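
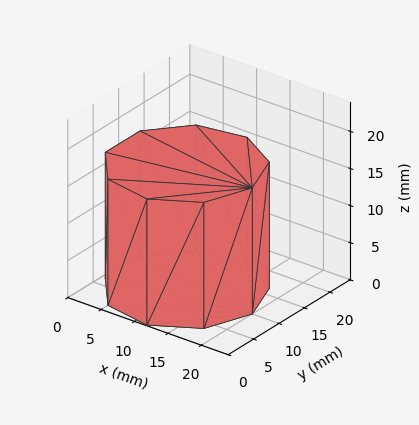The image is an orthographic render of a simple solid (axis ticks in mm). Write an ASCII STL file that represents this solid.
Reading the render: the shape is a regular 9-sided prism (a cylinder approximated with 9 flat sides), circumscribed radius ≈ 10 mm, height ≈ 17 mm (dimensions read to the nearest mm from the axis ticks). For the STL, each face is triangulated and given an outward normal.

solid part
  facet normal 0.0000 0.0000 -1.0000
    outer loop
      vertex 11.736 19.848 0.000
      vertex 17.660 16.428 0.000
      vertex 20.000 10.000 0.000
    endloop
  endfacet
  facet normal 0.0000 0.0000 -1.0000
    outer loop
      vertex 5.000 18.660 0.000
      vertex 11.736 19.848 0.000
      vertex 20.000 10.000 0.000
    endloop
  endfacet
  facet normal 0.0000 0.0000 -1.0000
    outer loop
      vertex 0.603 13.420 0.000
      vertex 5.000 18.660 0.000
      vertex 20.000 10.000 0.000
    endloop
  endfacet
  facet normal 0.0000 0.0000 -1.0000
    outer loop
      vertex 0.603 6.580 0.000
      vertex 0.603 13.420 0.000
      vertex 20.000 10.000 0.000
    endloop
  endfacet
  facet normal 0.0000 0.0000 -1.0000
    outer loop
      vertex 5.000 1.340 0.000
      vertex 0.603 6.580 0.000
      vertex 20.000 10.000 0.000
    endloop
  endfacet
  facet normal 0.0000 0.0000 -1.0000
    outer loop
      vertex 11.736 0.152 0.000
      vertex 5.000 1.340 0.000
      vertex 20.000 10.000 0.000
    endloop
  endfacet
  facet normal 0.0000 0.0000 -1.0000
    outer loop
      vertex 17.660 3.572 0.000
      vertex 11.736 0.152 0.000
      vertex 20.000 10.000 0.000
    endloop
  endfacet
  facet normal 0.0000 0.0000 1.0000
    outer loop
      vertex 20.000 10.000 17.000
      vertex 17.660 16.428 17.000
      vertex 11.736 19.848 17.000
    endloop
  endfacet
  facet normal 0.0000 0.0000 1.0000
    outer loop
      vertex 20.000 10.000 17.000
      vertex 11.736 19.848 17.000
      vertex 5.000 18.660 17.000
    endloop
  endfacet
  facet normal 0.0000 0.0000 1.0000
    outer loop
      vertex 20.000 10.000 17.000
      vertex 5.000 18.660 17.000
      vertex 0.603 13.420 17.000
    endloop
  endfacet
  facet normal 0.0000 0.0000 1.0000
    outer loop
      vertex 20.000 10.000 17.000
      vertex 0.603 13.420 17.000
      vertex 0.603 6.580 17.000
    endloop
  endfacet
  facet normal 0.0000 0.0000 1.0000
    outer loop
      vertex 20.000 10.000 17.000
      vertex 0.603 6.580 17.000
      vertex 5.000 1.340 17.000
    endloop
  endfacet
  facet normal 0.0000 0.0000 1.0000
    outer loop
      vertex 20.000 10.000 17.000
      vertex 5.000 1.340 17.000
      vertex 11.736 0.152 17.000
    endloop
  endfacet
  facet normal 0.0000 0.0000 1.0000
    outer loop
      vertex 20.000 10.000 17.000
      vertex 11.736 0.152 17.000
      vertex 17.660 3.572 17.000
    endloop
  endfacet
  facet normal 0.9397 0.3421 0.0000
    outer loop
      vertex 20.000 10.000 0.000
      vertex 17.660 16.428 0.000
      vertex 17.660 16.428 17.000
    endloop
  endfacet
  facet normal 0.9397 0.3421 0.0000
    outer loop
      vertex 20.000 10.000 0.000
      vertex 17.660 16.428 17.000
      vertex 20.000 10.000 17.000
    endloop
  endfacet
  facet normal 0.5000 0.8660 0.0000
    outer loop
      vertex 17.660 16.428 0.000
      vertex 11.736 19.848 0.000
      vertex 11.736 19.848 17.000
    endloop
  endfacet
  facet normal 0.5000 0.8660 0.0000
    outer loop
      vertex 17.660 16.428 0.000
      vertex 11.736 19.848 17.000
      vertex 17.660 16.428 17.000
    endloop
  endfacet
  facet normal -0.1737 0.9848 0.0000
    outer loop
      vertex 11.736 19.848 0.000
      vertex 5.000 18.660 0.000
      vertex 5.000 18.660 17.000
    endloop
  endfacet
  facet normal -0.1737 0.9848 0.0000
    outer loop
      vertex 11.736 19.848 0.000
      vertex 5.000 18.660 17.000
      vertex 11.736 19.848 17.000
    endloop
  endfacet
  facet normal -0.7660 0.6428 0.0000
    outer loop
      vertex 5.000 18.660 0.000
      vertex 0.603 13.420 0.000
      vertex 0.603 13.420 17.000
    endloop
  endfacet
  facet normal -0.7660 0.6428 0.0000
    outer loop
      vertex 5.000 18.660 0.000
      vertex 0.603 13.420 17.000
      vertex 5.000 18.660 17.000
    endloop
  endfacet
  facet normal -1.0000 0.0000 0.0000
    outer loop
      vertex 0.603 13.420 0.000
      vertex 0.603 6.580 0.000
      vertex 0.603 6.580 17.000
    endloop
  endfacet
  facet normal -1.0000 0.0000 0.0000
    outer loop
      vertex 0.603 13.420 0.000
      vertex 0.603 6.580 17.000
      vertex 0.603 13.420 17.000
    endloop
  endfacet
  facet normal -0.7660 -0.6428 0.0000
    outer loop
      vertex 0.603 6.580 0.000
      vertex 5.000 1.340 0.000
      vertex 5.000 1.340 17.000
    endloop
  endfacet
  facet normal -0.7660 -0.6428 0.0000
    outer loop
      vertex 0.603 6.580 0.000
      vertex 5.000 1.340 17.000
      vertex 0.603 6.580 17.000
    endloop
  endfacet
  facet normal -0.1737 -0.9848 0.0000
    outer loop
      vertex 5.000 1.340 0.000
      vertex 11.736 0.152 0.000
      vertex 11.736 0.152 17.000
    endloop
  endfacet
  facet normal -0.1737 -0.9848 0.0000
    outer loop
      vertex 5.000 1.340 0.000
      vertex 11.736 0.152 17.000
      vertex 5.000 1.340 17.000
    endloop
  endfacet
  facet normal 0.5000 -0.8660 0.0000
    outer loop
      vertex 11.736 0.152 0.000
      vertex 17.660 3.572 0.000
      vertex 17.660 3.572 17.000
    endloop
  endfacet
  facet normal 0.5000 -0.8660 0.0000
    outer loop
      vertex 11.736 0.152 0.000
      vertex 17.660 3.572 17.000
      vertex 11.736 0.152 17.000
    endloop
  endfacet
  facet normal 0.9397 -0.3421 0.0000
    outer loop
      vertex 17.660 3.572 0.000
      vertex 20.000 10.000 0.000
      vertex 20.000 10.000 17.000
    endloop
  endfacet
  facet normal 0.9397 -0.3421 0.0000
    outer loop
      vertex 17.660 3.572 0.000
      vertex 20.000 10.000 17.000
      vertex 17.660 3.572 17.000
    endloop
  endfacet
endsolid part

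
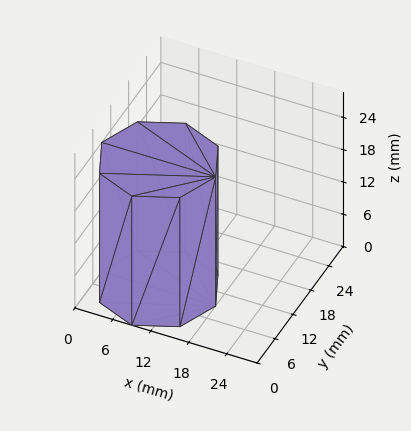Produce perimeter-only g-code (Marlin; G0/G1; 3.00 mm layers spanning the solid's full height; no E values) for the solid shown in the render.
Reading the render: the shape is a regular 8-sided prism (a cylinder approximated with 8 flat sides), circumscribed radius ≈ 9 mm, height ≈ 24 mm (dimensions read to the nearest mm from the axis ticks). For the g-code, the solid's height is divided into equal slices at the stated Δz and each level perimeter traced with G1 moves after a G0 lift.

; perimeter-only toolpath
G21 ; units = mm
G90 ; absolute positioning
G28 ; home
; layer 1
G0 Z3.00
G0 X18.00 Y9.00
G1 X15.36 Y15.36
G1 X9.00 Y18.00
G1 X2.64 Y15.36
G1 X0.00 Y9.00
G1 X2.64 Y2.64
G1 X9.00 Y0.00
G1 X15.36 Y2.64
G1 X18.00 Y9.00
; layer 2
G0 Z6.00
G0 X18.00 Y9.00
G1 X15.36 Y15.36
G1 X9.00 Y18.00
G1 X2.64 Y15.36
G1 X0.00 Y9.00
G1 X2.64 Y2.64
G1 X9.00 Y0.00
G1 X15.36 Y2.64
G1 X18.00 Y9.00
; layer 3
G0 Z9.00
G0 X18.00 Y9.00
G1 X15.36 Y15.36
G1 X9.00 Y18.00
G1 X2.64 Y15.36
G1 X0.00 Y9.00
G1 X2.64 Y2.64
G1 X9.00 Y0.00
G1 X15.36 Y2.64
G1 X18.00 Y9.00
; layer 4
G0 Z12.00
G0 X18.00 Y9.00
G1 X15.36 Y15.36
G1 X9.00 Y18.00
G1 X2.64 Y15.36
G1 X0.00 Y9.00
G1 X2.64 Y2.64
G1 X9.00 Y0.00
G1 X15.36 Y2.64
G1 X18.00 Y9.00
; layer 5
G0 Z15.00
G0 X18.00 Y9.00
G1 X15.36 Y15.36
G1 X9.00 Y18.00
G1 X2.64 Y15.36
G1 X0.00 Y9.00
G1 X2.64 Y2.64
G1 X9.00 Y0.00
G1 X15.36 Y2.64
G1 X18.00 Y9.00
; layer 6
G0 Z18.00
G0 X18.00 Y9.00
G1 X15.36 Y15.36
G1 X9.00 Y18.00
G1 X2.64 Y15.36
G1 X0.00 Y9.00
G1 X2.64 Y2.64
G1 X9.00 Y0.00
G1 X15.36 Y2.64
G1 X18.00 Y9.00
; layer 7
G0 Z21.00
G0 X18.00 Y9.00
G1 X15.36 Y15.36
G1 X9.00 Y18.00
G1 X2.64 Y15.36
G1 X0.00 Y9.00
G1 X2.64 Y2.64
G1 X9.00 Y0.00
G1 X15.36 Y2.64
G1 X18.00 Y9.00
; layer 8
G0 Z24.00
G0 X18.00 Y9.00
G1 X15.36 Y15.36
G1 X9.00 Y18.00
G1 X2.64 Y15.36
G1 X0.00 Y9.00
G1 X2.64 Y2.64
G1 X9.00 Y0.00
G1 X15.36 Y2.64
G1 X18.00 Y9.00
M2 ; end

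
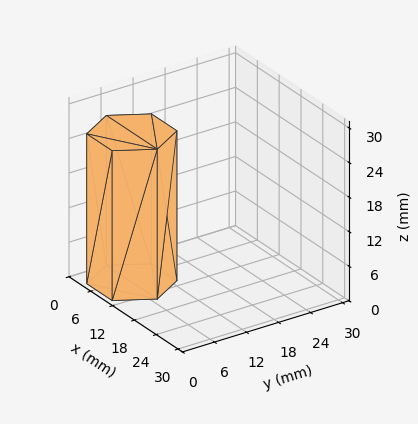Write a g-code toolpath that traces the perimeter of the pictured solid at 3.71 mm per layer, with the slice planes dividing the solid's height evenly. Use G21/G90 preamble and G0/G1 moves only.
Reading the render: the shape is a regular 6-sided prism (a cylinder approximated with 6 flat sides), circumscribed radius ≈ 7 mm, height ≈ 26 mm (dimensions read to the nearest mm from the axis ticks). For the g-code, the solid's height is divided into equal slices at the stated Δz and each level perimeter traced with G1 moves after a G0 lift.

; perimeter-only toolpath
G21 ; units = mm
G90 ; absolute positioning
G28 ; home
; layer 1
G0 Z3.71
G0 X14.00 Y7.00
G1 X10.50 Y13.06
G1 X3.50 Y13.06
G1 X0.00 Y7.00
G1 X3.50 Y0.94
G1 X10.50 Y0.94
G1 X14.00 Y7.00
; layer 2
G0 Z7.43
G0 X14.00 Y7.00
G1 X10.50 Y13.06
G1 X3.50 Y13.06
G1 X0.00 Y7.00
G1 X3.50 Y0.94
G1 X10.50 Y0.94
G1 X14.00 Y7.00
; layer 3
G0 Z11.14
G0 X14.00 Y7.00
G1 X10.50 Y13.06
G1 X3.50 Y13.06
G1 X0.00 Y7.00
G1 X3.50 Y0.94
G1 X10.50 Y0.94
G1 X14.00 Y7.00
; layer 4
G0 Z14.86
G0 X14.00 Y7.00
G1 X10.50 Y13.06
G1 X3.50 Y13.06
G1 X0.00 Y7.00
G1 X3.50 Y0.94
G1 X10.50 Y0.94
G1 X14.00 Y7.00
; layer 5
G0 Z18.57
G0 X14.00 Y7.00
G1 X10.50 Y13.06
G1 X3.50 Y13.06
G1 X0.00 Y7.00
G1 X3.50 Y0.94
G1 X10.50 Y0.94
G1 X14.00 Y7.00
; layer 6
G0 Z22.29
G0 X14.00 Y7.00
G1 X10.50 Y13.06
G1 X3.50 Y13.06
G1 X0.00 Y7.00
G1 X3.50 Y0.94
G1 X10.50 Y0.94
G1 X14.00 Y7.00
; layer 7
G0 Z26.00
G0 X14.00 Y7.00
G1 X10.50 Y13.06
G1 X3.50 Y13.06
G1 X0.00 Y7.00
G1 X3.50 Y0.94
G1 X10.50 Y0.94
G1 X14.00 Y7.00
M2 ; end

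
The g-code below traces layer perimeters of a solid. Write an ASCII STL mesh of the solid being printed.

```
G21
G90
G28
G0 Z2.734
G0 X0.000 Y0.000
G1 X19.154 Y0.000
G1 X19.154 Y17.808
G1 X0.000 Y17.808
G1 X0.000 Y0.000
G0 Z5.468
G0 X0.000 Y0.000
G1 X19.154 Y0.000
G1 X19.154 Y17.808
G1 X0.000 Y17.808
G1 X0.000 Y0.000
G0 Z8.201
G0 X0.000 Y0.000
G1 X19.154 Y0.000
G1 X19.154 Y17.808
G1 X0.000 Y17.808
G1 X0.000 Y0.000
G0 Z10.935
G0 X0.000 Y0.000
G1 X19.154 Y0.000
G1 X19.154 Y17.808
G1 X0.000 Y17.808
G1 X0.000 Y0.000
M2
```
solid part
  facet normal 0.0000 0.0000 -1.0000
    outer loop
      vertex 19.154 17.808 0.000
      vertex 19.154 0.000 0.000
      vertex 0.000 0.000 0.000
    endloop
  endfacet
  facet normal 0.0000 0.0000 -1.0000
    outer loop
      vertex 0.000 17.808 0.000
      vertex 19.154 17.808 0.000
      vertex 0.000 0.000 0.000
    endloop
  endfacet
  facet normal 0.0000 0.0000 1.0000
    outer loop
      vertex 0.000 0.000 10.935
      vertex 19.154 0.000 10.935
      vertex 19.154 17.808 10.935
    endloop
  endfacet
  facet normal 0.0000 0.0000 1.0000
    outer loop
      vertex 0.000 0.000 10.935
      vertex 19.154 17.808 10.935
      vertex 0.000 17.808 10.935
    endloop
  endfacet
  facet normal 0.0000 -1.0000 0.0000
    outer loop
      vertex 0.000 0.000 0.000
      vertex 19.154 0.000 0.000
      vertex 19.154 0.000 10.935
    endloop
  endfacet
  facet normal 0.0000 -1.0000 0.0000
    outer loop
      vertex 0.000 0.000 0.000
      vertex 19.154 0.000 10.935
      vertex 0.000 0.000 10.935
    endloop
  endfacet
  facet normal 0.0000 1.0000 0.0000
    outer loop
      vertex 19.154 17.808 10.935
      vertex 19.154 17.808 0.000
      vertex 0.000 17.808 0.000
    endloop
  endfacet
  facet normal 0.0000 1.0000 0.0000
    outer loop
      vertex 0.000 17.808 10.935
      vertex 19.154 17.808 10.935
      vertex 0.000 17.808 0.000
    endloop
  endfacet
  facet normal -1.0000 0.0000 0.0000
    outer loop
      vertex 0.000 17.808 10.935
      vertex 0.000 17.808 0.000
      vertex 0.000 0.000 0.000
    endloop
  endfacet
  facet normal -1.0000 0.0000 0.0000
    outer loop
      vertex 0.000 0.000 10.935
      vertex 0.000 17.808 10.935
      vertex 0.000 0.000 0.000
    endloop
  endfacet
  facet normal 1.0000 0.0000 0.0000
    outer loop
      vertex 19.154 0.000 0.000
      vertex 19.154 17.808 0.000
      vertex 19.154 17.808 10.935
    endloop
  endfacet
  facet normal 1.0000 0.0000 0.0000
    outer loop
      vertex 19.154 0.000 0.000
      vertex 19.154 17.808 10.935
      vertex 19.154 0.000 10.935
    endloop
  endfacet
endsolid part

The G0 Z moves step by Δz≈2.734 mm. Every layer's G1 loop is the same polygon, so the solid is a straight extrusion of it from z=0 to z≈10.9. Closing with flat bottom and top caps and triangulating gives 12 facets — a rectangular box, roughly 19.2 × 17.8 mm footprint and 10.9 mm tall.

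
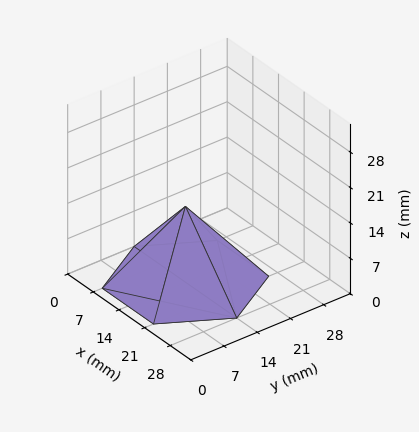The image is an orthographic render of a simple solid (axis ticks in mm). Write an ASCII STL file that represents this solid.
Reading the render: the shape is a regular 6-sided pyramid, base circumscribed radius ≈ 14 mm, apex at z ≈ 15 mm (dimensions read to the nearest mm from the axis ticks). For the STL, each face is triangulated and given an outward normal.

solid part
  facet normal 0.0000 0.0000 -1.0000
    outer loop
      vertex 7.00 26.12 0.00
      vertex 21.00 26.12 0.00
      vertex 28.00 14.00 0.00
    endloop
  endfacet
  facet normal 0.0000 0.0000 -1.0000
    outer loop
      vertex 0.00 14.00 0.00
      vertex 7.00 26.12 0.00
      vertex 28.00 14.00 0.00
    endloop
  endfacet
  facet normal 0.0000 0.0000 -1.0000
    outer loop
      vertex 7.00 1.88 0.00
      vertex 0.00 14.00 0.00
      vertex 28.00 14.00 0.00
    endloop
  endfacet
  facet normal 0.0000 0.0000 -1.0000
    outer loop
      vertex 21.00 1.88 0.00
      vertex 7.00 1.88 0.00
      vertex 28.00 14.00 0.00
    endloop
  endfacet
  facet normal 0.6735 0.3890 0.6286
    outer loop
      vertex 28.00 14.00 0.00
      vertex 21.00 26.12 0.00
      vertex 14.00 14.00 15.00
    endloop
  endfacet
  facet normal 0.0000 0.7778 0.6285
    outer loop
      vertex 21.00 26.12 0.00
      vertex 7.00 26.12 0.00
      vertex 14.00 14.00 15.00
    endloop
  endfacet
  facet normal -0.6735 0.3890 0.6286
    outer loop
      vertex 7.00 26.12 0.00
      vertex 0.00 14.00 0.00
      vertex 14.00 14.00 15.00
    endloop
  endfacet
  facet normal -0.6735 -0.3890 0.6286
    outer loop
      vertex 0.00 14.00 0.00
      vertex 7.00 1.88 0.00
      vertex 14.00 14.00 15.00
    endloop
  endfacet
  facet normal 0.0000 -0.7778 0.6285
    outer loop
      vertex 7.00 1.88 0.00
      vertex 21.00 1.88 0.00
      vertex 14.00 14.00 15.00
    endloop
  endfacet
  facet normal 0.6735 -0.3890 0.6286
    outer loop
      vertex 21.00 1.88 0.00
      vertex 28.00 14.00 0.00
      vertex 14.00 14.00 15.00
    endloop
  endfacet
endsolid part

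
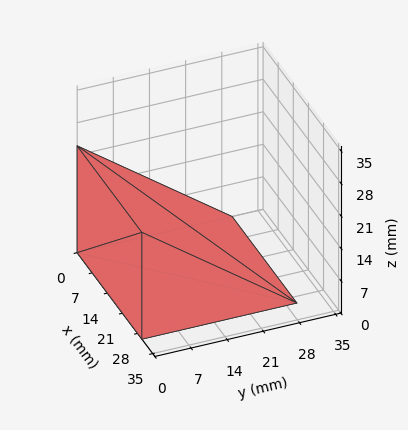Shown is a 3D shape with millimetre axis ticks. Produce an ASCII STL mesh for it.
Reading the render: the shape is a wedge (ramp): 30 × 30 mm base, rising to 23 mm along the y=0 edge and sloping linearly to z=0 at y=30 (dimensions read to the nearest mm from the axis ticks). For the STL, each face is triangulated and given an outward normal.

solid part
  facet normal 0.0000 0.0000 -1.0000
    outer loop
      vertex 30.000 30.000 0.000
      vertex 30.000 0.000 0.000
      vertex 0.000 0.000 0.000
    endloop
  endfacet
  facet normal 0.0000 0.0000 -1.0000
    outer loop
      vertex 0.000 30.000 0.000
      vertex 30.000 30.000 0.000
      vertex 0.000 0.000 0.000
    endloop
  endfacet
  facet normal 0.0000 -1.0000 0.0000
    outer loop
      vertex 0.000 0.000 0.000
      vertex 30.000 0.000 0.000
      vertex 30.000 0.000 23.000
    endloop
  endfacet
  facet normal 0.0000 -1.0000 0.0000
    outer loop
      vertex 0.000 0.000 0.000
      vertex 30.000 0.000 23.000
      vertex 0.000 0.000 23.000
    endloop
  endfacet
  facet normal 0.0000 0.6084 0.7936
    outer loop
      vertex 0.000 0.000 23.000
      vertex 30.000 0.000 23.000
      vertex 30.000 30.000 0.000
    endloop
  endfacet
  facet normal 0.0000 0.6084 0.7936
    outer loop
      vertex 0.000 0.000 23.000
      vertex 30.000 30.000 0.000
      vertex 0.000 30.000 0.000
    endloop
  endfacet
  facet normal -1.0000 0.0000 0.0000
    outer loop
      vertex 0.000 0.000 23.000
      vertex 0.000 30.000 0.000
      vertex 0.000 0.000 0.000
    endloop
  endfacet
  facet normal 1.0000 0.0000 0.0000
    outer loop
      vertex 30.000 0.000 0.000
      vertex 30.000 30.000 0.000
      vertex 30.000 0.000 23.000
    endloop
  endfacet
endsolid part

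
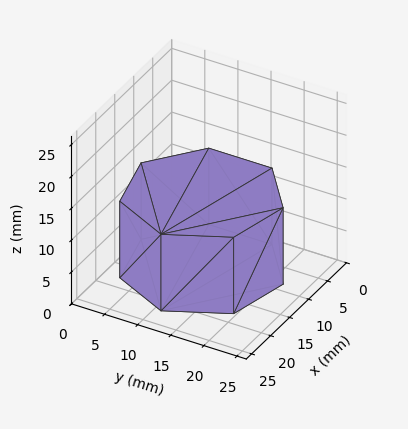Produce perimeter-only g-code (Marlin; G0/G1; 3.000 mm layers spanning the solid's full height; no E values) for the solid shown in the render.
Reading the render: the shape is a regular 7-sided prism (a cylinder approximated with 7 flat sides), circumscribed radius ≈ 11 mm, height ≈ 12 mm (dimensions read to the nearest mm from the axis ticks). For the g-code, the solid's height is divided into equal slices at the stated Δz and each level perimeter traced with G1 moves after a G0 lift.

; perimeter-only toolpath
G21 ; units = mm
G90 ; absolute positioning
G28 ; home
; layer 1
G0 Z3.000
G0 X22.000 Y11.000
G1 X17.858 Y19.600
G1 X8.552 Y21.724
G1 X1.089 Y15.773
G1 X1.089 Y6.227
G1 X8.552 Y0.276
G1 X17.858 Y2.400
G1 X22.000 Y11.000
; layer 2
G0 Z6.000
G0 X22.000 Y11.000
G1 X17.858 Y19.600
G1 X8.552 Y21.724
G1 X1.089 Y15.773
G1 X1.089 Y6.227
G1 X8.552 Y0.276
G1 X17.858 Y2.400
G1 X22.000 Y11.000
; layer 3
G0 Z9.000
G0 X22.000 Y11.000
G1 X17.858 Y19.600
G1 X8.552 Y21.724
G1 X1.089 Y15.773
G1 X1.089 Y6.227
G1 X8.552 Y0.276
G1 X17.858 Y2.400
G1 X22.000 Y11.000
; layer 4
G0 Z12.000
G0 X22.000 Y11.000
G1 X17.858 Y19.600
G1 X8.552 Y21.724
G1 X1.089 Y15.773
G1 X1.089 Y6.227
G1 X8.552 Y0.276
G1 X17.858 Y2.400
G1 X22.000 Y11.000
M2 ; end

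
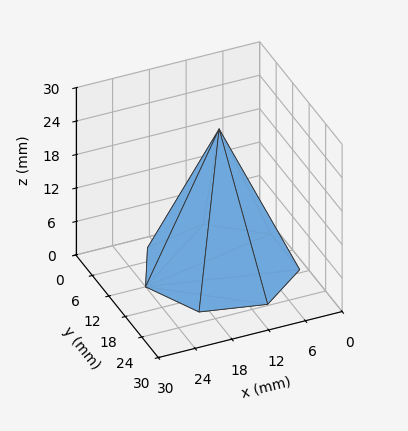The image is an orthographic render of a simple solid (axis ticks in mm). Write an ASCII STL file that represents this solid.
Reading the render: the shape is a regular 7-sided pyramid, base circumscribed radius ≈ 12 mm, apex at z ≈ 25 mm (dimensions read to the nearest mm from the axis ticks). For the STL, each face is triangulated and given an outward normal.

solid part
  facet normal 0.0000 0.0000 -1.0000
    outer loop
      vertex 9.33 23.70 0.00
      vertex 19.48 21.38 0.00
      vertex 24.00 12.00 0.00
    endloop
  endfacet
  facet normal 0.0000 0.0000 -1.0000
    outer loop
      vertex 1.19 17.21 0.00
      vertex 9.33 23.70 0.00
      vertex 24.00 12.00 0.00
    endloop
  endfacet
  facet normal 0.0000 0.0000 -1.0000
    outer loop
      vertex 1.19 6.79 0.00
      vertex 1.19 17.21 0.00
      vertex 24.00 12.00 0.00
    endloop
  endfacet
  facet normal 0.0000 0.0000 -1.0000
    outer loop
      vertex 9.33 0.30 0.00
      vertex 1.19 6.79 0.00
      vertex 24.00 12.00 0.00
    endloop
  endfacet
  facet normal 0.0000 0.0000 -1.0000
    outer loop
      vertex 19.48 2.62 0.00
      vertex 9.33 0.30 0.00
      vertex 24.00 12.00 0.00
    endloop
  endfacet
  facet normal 0.8269 0.3984 0.3969
    outer loop
      vertex 24.00 12.00 0.00
      vertex 19.48 21.38 0.00
      vertex 12.00 12.00 25.00
    endloop
  endfacet
  facet normal 0.2045 0.8948 0.3969
    outer loop
      vertex 19.48 21.38 0.00
      vertex 9.33 23.70 0.00
      vertex 12.00 12.00 25.00
    endloop
  endfacet
  facet normal -0.5722 0.7177 0.3970
    outer loop
      vertex 9.33 23.70 0.00
      vertex 1.19 17.21 0.00
      vertex 12.00 12.00 25.00
    endloop
  endfacet
  facet normal -0.9179 0.0000 0.3969
    outer loop
      vertex 1.19 17.21 0.00
      vertex 1.19 6.79 0.00
      vertex 12.00 12.00 25.00
    endloop
  endfacet
  facet normal -0.5722 -0.7177 0.3970
    outer loop
      vertex 1.19 6.79 0.00
      vertex 9.33 0.30 0.00
      vertex 12.00 12.00 25.00
    endloop
  endfacet
  facet normal 0.2045 -0.8948 0.3969
    outer loop
      vertex 9.33 0.30 0.00
      vertex 19.48 2.62 0.00
      vertex 12.00 12.00 25.00
    endloop
  endfacet
  facet normal 0.8269 -0.3984 0.3969
    outer loop
      vertex 19.48 2.62 0.00
      vertex 24.00 12.00 0.00
      vertex 12.00 12.00 25.00
    endloop
  endfacet
endsolid part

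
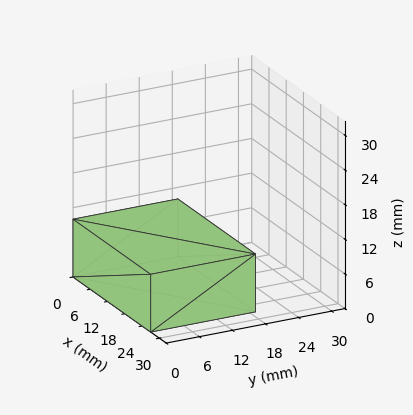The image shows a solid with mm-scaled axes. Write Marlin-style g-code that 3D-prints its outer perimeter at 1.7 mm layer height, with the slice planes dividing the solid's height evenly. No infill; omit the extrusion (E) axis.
Reading the render: the shape is a rectangular box, roughly 27 × 19 mm footprint and 10 mm tall (dimensions read to the nearest mm from the axis ticks). For the g-code, the solid's height is divided into equal slices at the stated Δz and each level perimeter traced with G1 moves after a G0 lift.

; perimeter-only toolpath
G21 ; units = mm
G90 ; absolute positioning
G28 ; home
; layer 1
G0 Z1.7
G0 X0.0 Y0.0
G1 X27.0 Y0.0
G1 X27.0 Y19.0
G1 X0.0 Y19.0
G1 X0.0 Y0.0
; layer 2
G0 Z3.3
G0 X0.0 Y0.0
G1 X27.0 Y0.0
G1 X27.0 Y19.0
G1 X0.0 Y19.0
G1 X0.0 Y0.0
; layer 3
G0 Z5.0
G0 X0.0 Y0.0
G1 X27.0 Y0.0
G1 X27.0 Y19.0
G1 X0.0 Y19.0
G1 X0.0 Y0.0
; layer 4
G0 Z6.7
G0 X0.0 Y0.0
G1 X27.0 Y0.0
G1 X27.0 Y19.0
G1 X0.0 Y19.0
G1 X0.0 Y0.0
; layer 5
G0 Z8.3
G0 X0.0 Y0.0
G1 X27.0 Y0.0
G1 X27.0 Y19.0
G1 X0.0 Y19.0
G1 X0.0 Y0.0
; layer 6
G0 Z10.0
G0 X0.0 Y0.0
G1 X27.0 Y0.0
G1 X27.0 Y19.0
G1 X0.0 Y19.0
G1 X0.0 Y0.0
M2 ; end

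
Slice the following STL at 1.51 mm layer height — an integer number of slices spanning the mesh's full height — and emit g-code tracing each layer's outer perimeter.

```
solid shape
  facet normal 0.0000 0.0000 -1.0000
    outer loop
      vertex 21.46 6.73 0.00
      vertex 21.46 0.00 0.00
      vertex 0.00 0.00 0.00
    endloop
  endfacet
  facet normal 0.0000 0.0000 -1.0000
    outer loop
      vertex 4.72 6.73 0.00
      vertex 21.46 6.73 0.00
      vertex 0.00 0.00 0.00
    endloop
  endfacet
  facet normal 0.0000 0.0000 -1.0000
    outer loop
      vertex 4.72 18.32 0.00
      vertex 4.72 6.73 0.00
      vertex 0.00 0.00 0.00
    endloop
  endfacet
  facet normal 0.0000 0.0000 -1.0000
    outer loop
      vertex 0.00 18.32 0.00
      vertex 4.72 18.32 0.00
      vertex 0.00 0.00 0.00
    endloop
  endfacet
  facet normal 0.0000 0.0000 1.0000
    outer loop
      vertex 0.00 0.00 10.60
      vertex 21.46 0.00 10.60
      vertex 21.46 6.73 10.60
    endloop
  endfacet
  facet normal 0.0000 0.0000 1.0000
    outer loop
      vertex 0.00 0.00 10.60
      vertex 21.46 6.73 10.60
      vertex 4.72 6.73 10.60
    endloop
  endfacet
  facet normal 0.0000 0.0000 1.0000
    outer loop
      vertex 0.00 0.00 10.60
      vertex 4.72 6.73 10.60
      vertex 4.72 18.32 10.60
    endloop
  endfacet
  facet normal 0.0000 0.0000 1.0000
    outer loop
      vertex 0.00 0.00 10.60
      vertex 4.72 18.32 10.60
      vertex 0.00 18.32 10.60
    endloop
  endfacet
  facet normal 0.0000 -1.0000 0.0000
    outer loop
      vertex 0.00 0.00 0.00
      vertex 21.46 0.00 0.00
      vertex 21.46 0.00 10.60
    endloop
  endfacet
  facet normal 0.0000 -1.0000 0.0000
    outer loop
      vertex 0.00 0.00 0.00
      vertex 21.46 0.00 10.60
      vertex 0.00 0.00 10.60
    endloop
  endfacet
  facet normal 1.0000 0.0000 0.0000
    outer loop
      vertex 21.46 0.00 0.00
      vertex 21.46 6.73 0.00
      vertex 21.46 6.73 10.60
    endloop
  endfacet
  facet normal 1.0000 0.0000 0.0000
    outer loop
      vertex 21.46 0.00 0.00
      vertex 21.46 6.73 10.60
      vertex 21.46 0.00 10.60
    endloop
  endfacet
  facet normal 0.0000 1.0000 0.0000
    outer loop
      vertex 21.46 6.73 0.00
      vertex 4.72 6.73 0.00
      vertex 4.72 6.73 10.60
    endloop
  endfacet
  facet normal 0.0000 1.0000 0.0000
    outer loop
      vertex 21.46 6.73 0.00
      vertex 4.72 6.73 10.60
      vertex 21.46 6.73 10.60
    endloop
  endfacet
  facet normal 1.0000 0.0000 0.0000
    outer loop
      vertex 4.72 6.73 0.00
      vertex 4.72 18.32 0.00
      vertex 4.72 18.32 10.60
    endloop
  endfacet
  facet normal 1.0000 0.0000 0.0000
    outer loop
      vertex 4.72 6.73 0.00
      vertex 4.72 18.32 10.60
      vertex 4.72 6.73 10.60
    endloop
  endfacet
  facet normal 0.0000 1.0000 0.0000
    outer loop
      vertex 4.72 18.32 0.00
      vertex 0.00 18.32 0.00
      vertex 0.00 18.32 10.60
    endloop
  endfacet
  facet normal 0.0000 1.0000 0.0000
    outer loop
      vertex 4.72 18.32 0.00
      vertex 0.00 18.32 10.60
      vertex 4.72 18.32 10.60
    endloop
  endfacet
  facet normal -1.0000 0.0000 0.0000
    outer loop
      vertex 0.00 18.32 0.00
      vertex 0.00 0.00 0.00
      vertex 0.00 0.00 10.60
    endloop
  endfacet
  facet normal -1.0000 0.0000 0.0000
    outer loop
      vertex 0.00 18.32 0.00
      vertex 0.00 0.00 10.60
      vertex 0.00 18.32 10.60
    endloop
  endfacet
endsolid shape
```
; perimeter-only toolpath
G21 ; units = mm
G90 ; absolute positioning
G28 ; home
; layer 1
G0 Z1.51
G0 X0.00 Y0.00
G1 X21.46 Y0.00
G1 X21.46 Y6.73
G1 X4.72 Y6.73
G1 X4.72 Y18.32
G1 X0.00 Y18.32
G1 X0.00 Y0.00
; layer 2
G0 Z3.03
G0 X0.00 Y0.00
G1 X21.46 Y0.00
G1 X21.46 Y6.73
G1 X4.72 Y6.73
G1 X4.72 Y18.32
G1 X0.00 Y18.32
G1 X0.00 Y0.00
; layer 3
G0 Z4.54
G0 X0.00 Y0.00
G1 X21.46 Y0.00
G1 X21.46 Y6.73
G1 X4.72 Y6.73
G1 X4.72 Y18.32
G1 X0.00 Y18.32
G1 X0.00 Y0.00
; layer 4
G0 Z6.06
G0 X0.00 Y0.00
G1 X21.46 Y0.00
G1 X21.46 Y6.73
G1 X4.72 Y6.73
G1 X4.72 Y18.32
G1 X0.00 Y18.32
G1 X0.00 Y0.00
; layer 5
G0 Z7.57
G0 X0.00 Y0.00
G1 X21.46 Y0.00
G1 X21.46 Y6.73
G1 X4.72 Y6.73
G1 X4.72 Y18.32
G1 X0.00 Y18.32
G1 X0.00 Y0.00
; layer 6
G0 Z9.09
G0 X0.00 Y0.00
G1 X21.46 Y0.00
G1 X21.46 Y6.73
G1 X4.72 Y6.73
G1 X4.72 Y18.32
G1 X0.00 Y18.32
G1 X0.00 Y0.00
; layer 7
G0 Z10.60
G0 X0.00 Y0.00
G1 X21.46 Y0.00
G1 X21.46 Y6.73
G1 X4.72 Y6.73
G1 X4.72 Y18.32
G1 X0.00 Y18.32
G1 X0.00 Y0.00
M2 ; end

The solid is an L-shaped prism: outer 21.5 × 18.3 mm, arm thicknesses ≈ 6.73 mm (horizontal) and 4.72 mm (vertical), extruded 10.6 mm in z. Slicing at Δz = 1.51 mm — 7 equal slices spanning the solid's height, so layer i sits at z = i·h/7 — gives 7 non-empty perimeters. Each is a 6-segment closed polygon; G0 lifts to the layer z and rapids to the start vertex, then G1 traces the edges.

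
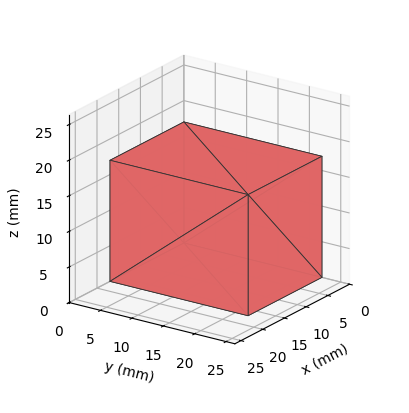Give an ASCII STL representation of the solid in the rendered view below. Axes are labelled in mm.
Reading the render: the shape is a rectangular box, roughly 17 × 22 mm footprint and 17 mm tall (dimensions read to the nearest mm from the axis ticks). For the STL, each face is triangulated and given an outward normal.

solid part
  facet normal 0.0000 0.0000 -1.0000
    outer loop
      vertex 17.0 22.0 0.0
      vertex 17.0 0.0 0.0
      vertex 0.0 0.0 0.0
    endloop
  endfacet
  facet normal 0.0000 0.0000 -1.0000
    outer loop
      vertex 0.0 22.0 0.0
      vertex 17.0 22.0 0.0
      vertex 0.0 0.0 0.0
    endloop
  endfacet
  facet normal 0.0000 0.0000 1.0000
    outer loop
      vertex 0.0 0.0 17.0
      vertex 17.0 0.0 17.0
      vertex 17.0 22.0 17.0
    endloop
  endfacet
  facet normal 0.0000 0.0000 1.0000
    outer loop
      vertex 0.0 0.0 17.0
      vertex 17.0 22.0 17.0
      vertex 0.0 22.0 17.0
    endloop
  endfacet
  facet normal 0.0000 -1.0000 0.0000
    outer loop
      vertex 0.0 0.0 0.0
      vertex 17.0 0.0 0.0
      vertex 17.0 0.0 17.0
    endloop
  endfacet
  facet normal 0.0000 -1.0000 0.0000
    outer loop
      vertex 0.0 0.0 0.0
      vertex 17.0 0.0 17.0
      vertex 0.0 0.0 17.0
    endloop
  endfacet
  facet normal 0.0000 1.0000 0.0000
    outer loop
      vertex 17.0 22.0 17.0
      vertex 17.0 22.0 0.0
      vertex 0.0 22.0 0.0
    endloop
  endfacet
  facet normal 0.0000 1.0000 0.0000
    outer loop
      vertex 0.0 22.0 17.0
      vertex 17.0 22.0 17.0
      vertex 0.0 22.0 0.0
    endloop
  endfacet
  facet normal -1.0000 0.0000 0.0000
    outer loop
      vertex 0.0 22.0 17.0
      vertex 0.0 22.0 0.0
      vertex 0.0 0.0 0.0
    endloop
  endfacet
  facet normal -1.0000 0.0000 0.0000
    outer loop
      vertex 0.0 0.0 17.0
      vertex 0.0 22.0 17.0
      vertex 0.0 0.0 0.0
    endloop
  endfacet
  facet normal 1.0000 0.0000 0.0000
    outer loop
      vertex 17.0 0.0 0.0
      vertex 17.0 22.0 0.0
      vertex 17.0 22.0 17.0
    endloop
  endfacet
  facet normal 1.0000 0.0000 0.0000
    outer loop
      vertex 17.0 0.0 0.0
      vertex 17.0 22.0 17.0
      vertex 17.0 0.0 17.0
    endloop
  endfacet
endsolid part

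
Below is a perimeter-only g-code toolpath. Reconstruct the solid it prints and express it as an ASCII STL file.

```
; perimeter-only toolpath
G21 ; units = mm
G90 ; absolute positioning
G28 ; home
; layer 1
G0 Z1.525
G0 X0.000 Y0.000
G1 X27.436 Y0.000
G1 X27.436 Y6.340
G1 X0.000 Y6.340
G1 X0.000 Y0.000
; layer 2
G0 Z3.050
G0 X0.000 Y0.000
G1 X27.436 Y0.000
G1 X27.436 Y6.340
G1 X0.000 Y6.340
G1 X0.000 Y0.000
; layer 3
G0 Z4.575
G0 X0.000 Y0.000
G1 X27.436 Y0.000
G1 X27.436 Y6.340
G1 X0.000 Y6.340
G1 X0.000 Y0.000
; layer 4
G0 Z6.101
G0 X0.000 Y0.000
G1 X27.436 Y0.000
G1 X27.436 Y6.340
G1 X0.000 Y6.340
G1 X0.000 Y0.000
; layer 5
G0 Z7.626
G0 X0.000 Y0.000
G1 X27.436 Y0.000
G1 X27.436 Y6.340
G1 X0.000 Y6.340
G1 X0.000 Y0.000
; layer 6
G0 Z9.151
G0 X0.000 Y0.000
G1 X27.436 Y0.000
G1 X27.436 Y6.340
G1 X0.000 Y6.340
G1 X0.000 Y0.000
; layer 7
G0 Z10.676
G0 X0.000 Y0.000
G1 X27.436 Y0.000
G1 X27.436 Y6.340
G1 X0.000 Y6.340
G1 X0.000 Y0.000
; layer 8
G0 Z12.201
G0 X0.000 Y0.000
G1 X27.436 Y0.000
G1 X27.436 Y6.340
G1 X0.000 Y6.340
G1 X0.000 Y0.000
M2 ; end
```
solid part
  facet normal 0.0000 0.0000 -1.0000
    outer loop
      vertex 27.436 6.340 0.000
      vertex 27.436 0.000 0.000
      vertex 0.000 0.000 0.000
    endloop
  endfacet
  facet normal 0.0000 0.0000 -1.0000
    outer loop
      vertex 0.000 6.340 0.000
      vertex 27.436 6.340 0.000
      vertex 0.000 0.000 0.000
    endloop
  endfacet
  facet normal 0.0000 0.0000 1.0000
    outer loop
      vertex 0.000 0.000 12.201
      vertex 27.436 0.000 12.201
      vertex 27.436 6.340 12.201
    endloop
  endfacet
  facet normal 0.0000 0.0000 1.0000
    outer loop
      vertex 0.000 0.000 12.201
      vertex 27.436 6.340 12.201
      vertex 0.000 6.340 12.201
    endloop
  endfacet
  facet normal 0.0000 -1.0000 0.0000
    outer loop
      vertex 0.000 0.000 0.000
      vertex 27.436 0.000 0.000
      vertex 27.436 0.000 12.201
    endloop
  endfacet
  facet normal 0.0000 -1.0000 0.0000
    outer loop
      vertex 0.000 0.000 0.000
      vertex 27.436 0.000 12.201
      vertex 0.000 0.000 12.201
    endloop
  endfacet
  facet normal 0.0000 1.0000 0.0000
    outer loop
      vertex 27.436 6.340 12.201
      vertex 27.436 6.340 0.000
      vertex 0.000 6.340 0.000
    endloop
  endfacet
  facet normal 0.0000 1.0000 0.0000
    outer loop
      vertex 0.000 6.340 12.201
      vertex 27.436 6.340 12.201
      vertex 0.000 6.340 0.000
    endloop
  endfacet
  facet normal -1.0000 0.0000 0.0000
    outer loop
      vertex 0.000 6.340 12.201
      vertex 0.000 6.340 0.000
      vertex 0.000 0.000 0.000
    endloop
  endfacet
  facet normal -1.0000 0.0000 0.0000
    outer loop
      vertex 0.000 0.000 12.201
      vertex 0.000 6.340 12.201
      vertex 0.000 0.000 0.000
    endloop
  endfacet
  facet normal 1.0000 0.0000 0.0000
    outer loop
      vertex 27.436 0.000 0.000
      vertex 27.436 6.340 0.000
      vertex 27.436 6.340 12.201
    endloop
  endfacet
  facet normal 1.0000 0.0000 0.0000
    outer loop
      vertex 27.436 0.000 0.000
      vertex 27.436 6.340 12.201
      vertex 27.436 0.000 12.201
    endloop
  endfacet
endsolid part

The G0 Z moves step by Δz≈1.525 mm. Every layer's G1 loop is the same polygon, so the solid is a straight extrusion of it from z=0 to z≈12.2. Closing with flat bottom and top caps and triangulating gives 12 facets — a rectangular box, roughly 27.4 × 6.34 mm footprint and 12.2 mm tall.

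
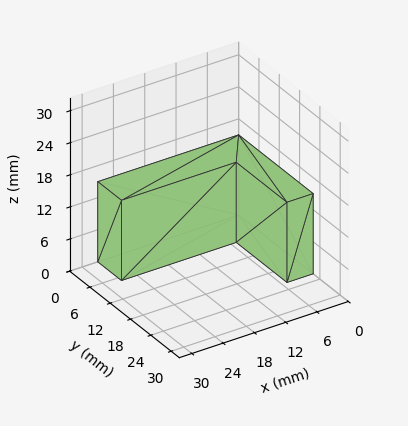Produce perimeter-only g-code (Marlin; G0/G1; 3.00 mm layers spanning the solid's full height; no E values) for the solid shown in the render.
Reading the render: the shape is an L-shaped prism: outer 27 × 22 mm, arm thicknesses ≈ 7 mm (horizontal) and 5 mm (vertical), extruded 15 mm in z (dimensions read to the nearest mm from the axis ticks). For the g-code, the solid's height is divided into equal slices at the stated Δz and each level perimeter traced with G1 moves after a G0 lift.

; perimeter-only toolpath
G21 ; units = mm
G90 ; absolute positioning
G28 ; home
; layer 1
G0 Z3.00
G0 X0.00 Y0.00
G1 X27.00 Y0.00
G1 X27.00 Y7.00
G1 X5.00 Y7.00
G1 X5.00 Y22.00
G1 X0.00 Y22.00
G1 X0.00 Y0.00
; layer 2
G0 Z6.00
G0 X0.00 Y0.00
G1 X27.00 Y0.00
G1 X27.00 Y7.00
G1 X5.00 Y7.00
G1 X5.00 Y22.00
G1 X0.00 Y22.00
G1 X0.00 Y0.00
; layer 3
G0 Z9.00
G0 X0.00 Y0.00
G1 X27.00 Y0.00
G1 X27.00 Y7.00
G1 X5.00 Y7.00
G1 X5.00 Y22.00
G1 X0.00 Y22.00
G1 X0.00 Y0.00
; layer 4
G0 Z12.00
G0 X0.00 Y0.00
G1 X27.00 Y0.00
G1 X27.00 Y7.00
G1 X5.00 Y7.00
G1 X5.00 Y22.00
G1 X0.00 Y22.00
G1 X0.00 Y0.00
; layer 5
G0 Z15.00
G0 X0.00 Y0.00
G1 X27.00 Y0.00
G1 X27.00 Y7.00
G1 X5.00 Y7.00
G1 X5.00 Y22.00
G1 X0.00 Y22.00
G1 X0.00 Y0.00
M2 ; end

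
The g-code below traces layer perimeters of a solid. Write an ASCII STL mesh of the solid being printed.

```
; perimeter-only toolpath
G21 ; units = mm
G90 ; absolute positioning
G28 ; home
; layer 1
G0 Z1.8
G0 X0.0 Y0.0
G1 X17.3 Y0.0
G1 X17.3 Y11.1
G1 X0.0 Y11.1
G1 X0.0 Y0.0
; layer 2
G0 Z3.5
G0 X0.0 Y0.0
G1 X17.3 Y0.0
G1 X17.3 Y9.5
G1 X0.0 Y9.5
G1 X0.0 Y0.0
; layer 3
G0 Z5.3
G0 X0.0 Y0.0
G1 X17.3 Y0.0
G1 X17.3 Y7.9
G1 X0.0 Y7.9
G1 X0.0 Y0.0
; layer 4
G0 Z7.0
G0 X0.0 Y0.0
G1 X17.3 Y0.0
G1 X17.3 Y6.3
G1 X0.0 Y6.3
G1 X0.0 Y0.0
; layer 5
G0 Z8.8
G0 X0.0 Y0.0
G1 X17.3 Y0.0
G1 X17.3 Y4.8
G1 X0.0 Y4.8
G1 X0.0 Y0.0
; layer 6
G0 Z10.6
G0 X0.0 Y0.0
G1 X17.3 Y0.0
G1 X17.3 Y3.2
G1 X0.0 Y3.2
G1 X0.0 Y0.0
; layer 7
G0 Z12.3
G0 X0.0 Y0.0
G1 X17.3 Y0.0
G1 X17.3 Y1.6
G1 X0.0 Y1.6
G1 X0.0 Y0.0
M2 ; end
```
solid part
  facet normal 0.0000 0.0000 -1.0000
    outer loop
      vertex 17.3 12.7 0.0
      vertex 17.3 0.0 0.0
      vertex 0.0 0.0 0.0
    endloop
  endfacet
  facet normal 0.0000 0.0000 -1.0000
    outer loop
      vertex 0.0 12.7 0.0
      vertex 17.3 12.7 0.0
      vertex 0.0 0.0 0.0
    endloop
  endfacet
  facet normal 0.0000 -1.0000 0.0000
    outer loop
      vertex 0.0 0.0 0.0
      vertex 17.3 0.0 0.0
      vertex 17.3 0.0 14.1
    endloop
  endfacet
  facet normal 0.0000 -1.0000 0.0000
    outer loop
      vertex 0.0 0.0 0.0
      vertex 17.3 0.0 14.1
      vertex 0.0 0.0 14.1
    endloop
  endfacet
  facet normal 0.0000 0.7430 0.6693
    outer loop
      vertex 0.0 0.0 14.1
      vertex 17.3 0.0 14.1
      vertex 17.3 12.7 0.0
    endloop
  endfacet
  facet normal 0.0000 0.7430 0.6693
    outer loop
      vertex 0.0 0.0 14.1
      vertex 17.3 12.7 0.0
      vertex 0.0 12.7 0.0
    endloop
  endfacet
  facet normal -1.0000 0.0000 0.0000
    outer loop
      vertex 0.0 0.0 14.1
      vertex 0.0 12.7 0.0
      vertex 0.0 0.0 0.0
    endloop
  endfacet
  facet normal 1.0000 0.0000 0.0000
    outer loop
      vertex 17.3 0.0 0.0
      vertex 17.3 12.7 0.0
      vertex 17.3 0.0 14.1
    endloop
  endfacet
endsolid part

The G0 Z moves step by Δz≈1.8 mm. The G1 loops shrink linearly with z, so the solid tapers from its base footprint up to z≈14.1. Closing with a flat bottom cap and the tapered top and triangulating gives 8 facets — a wedge (ramp): 17.3 × 12.7 mm base, rising to 14.1 mm along the y=0 edge and sloping linearly to z=0 at y=12.7.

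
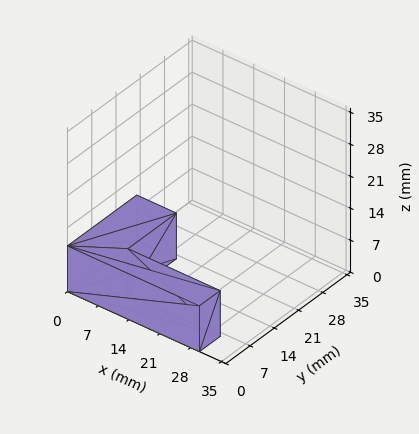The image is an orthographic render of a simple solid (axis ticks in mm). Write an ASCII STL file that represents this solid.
Reading the render: the shape is an L-shaped prism: outer 30 × 20 mm, arm thicknesses ≈ 6 mm (horizontal) and 9 mm (vertical), extruded 10 mm in z (dimensions read to the nearest mm from the axis ticks). For the STL, each face is triangulated and given an outward normal.

solid part
  facet normal 0.0000 0.0000 -1.0000
    outer loop
      vertex 30.000 6.000 0.000
      vertex 30.000 0.000 0.000
      vertex 0.000 0.000 0.000
    endloop
  endfacet
  facet normal 0.0000 0.0000 -1.0000
    outer loop
      vertex 9.000 6.000 0.000
      vertex 30.000 6.000 0.000
      vertex 0.000 0.000 0.000
    endloop
  endfacet
  facet normal 0.0000 0.0000 -1.0000
    outer loop
      vertex 9.000 20.000 0.000
      vertex 9.000 6.000 0.000
      vertex 0.000 0.000 0.000
    endloop
  endfacet
  facet normal 0.0000 0.0000 -1.0000
    outer loop
      vertex 0.000 20.000 0.000
      vertex 9.000 20.000 0.000
      vertex 0.000 0.000 0.000
    endloop
  endfacet
  facet normal 0.0000 0.0000 1.0000
    outer loop
      vertex 0.000 0.000 10.000
      vertex 30.000 0.000 10.000
      vertex 30.000 6.000 10.000
    endloop
  endfacet
  facet normal 0.0000 0.0000 1.0000
    outer loop
      vertex 0.000 0.000 10.000
      vertex 30.000 6.000 10.000
      vertex 9.000 6.000 10.000
    endloop
  endfacet
  facet normal 0.0000 0.0000 1.0000
    outer loop
      vertex 0.000 0.000 10.000
      vertex 9.000 6.000 10.000
      vertex 9.000 20.000 10.000
    endloop
  endfacet
  facet normal 0.0000 0.0000 1.0000
    outer loop
      vertex 0.000 0.000 10.000
      vertex 9.000 20.000 10.000
      vertex 0.000 20.000 10.000
    endloop
  endfacet
  facet normal 0.0000 -1.0000 0.0000
    outer loop
      vertex 0.000 0.000 0.000
      vertex 30.000 0.000 0.000
      vertex 30.000 0.000 10.000
    endloop
  endfacet
  facet normal 0.0000 -1.0000 0.0000
    outer loop
      vertex 0.000 0.000 0.000
      vertex 30.000 0.000 10.000
      vertex 0.000 0.000 10.000
    endloop
  endfacet
  facet normal 1.0000 0.0000 0.0000
    outer loop
      vertex 30.000 0.000 0.000
      vertex 30.000 6.000 0.000
      vertex 30.000 6.000 10.000
    endloop
  endfacet
  facet normal 1.0000 0.0000 0.0000
    outer loop
      vertex 30.000 0.000 0.000
      vertex 30.000 6.000 10.000
      vertex 30.000 0.000 10.000
    endloop
  endfacet
  facet normal 0.0000 1.0000 0.0000
    outer loop
      vertex 30.000 6.000 0.000
      vertex 9.000 6.000 0.000
      vertex 9.000 6.000 10.000
    endloop
  endfacet
  facet normal 0.0000 1.0000 0.0000
    outer loop
      vertex 30.000 6.000 0.000
      vertex 9.000 6.000 10.000
      vertex 30.000 6.000 10.000
    endloop
  endfacet
  facet normal 1.0000 0.0000 0.0000
    outer loop
      vertex 9.000 6.000 0.000
      vertex 9.000 20.000 0.000
      vertex 9.000 20.000 10.000
    endloop
  endfacet
  facet normal 1.0000 0.0000 0.0000
    outer loop
      vertex 9.000 6.000 0.000
      vertex 9.000 20.000 10.000
      vertex 9.000 6.000 10.000
    endloop
  endfacet
  facet normal 0.0000 1.0000 0.0000
    outer loop
      vertex 9.000 20.000 0.000
      vertex 0.000 20.000 0.000
      vertex 0.000 20.000 10.000
    endloop
  endfacet
  facet normal 0.0000 1.0000 0.0000
    outer loop
      vertex 9.000 20.000 0.000
      vertex 0.000 20.000 10.000
      vertex 9.000 20.000 10.000
    endloop
  endfacet
  facet normal -1.0000 0.0000 0.0000
    outer loop
      vertex 0.000 20.000 0.000
      vertex 0.000 0.000 0.000
      vertex 0.000 0.000 10.000
    endloop
  endfacet
  facet normal -1.0000 0.0000 0.0000
    outer loop
      vertex 0.000 20.000 0.000
      vertex 0.000 0.000 10.000
      vertex 0.000 20.000 10.000
    endloop
  endfacet
endsolid part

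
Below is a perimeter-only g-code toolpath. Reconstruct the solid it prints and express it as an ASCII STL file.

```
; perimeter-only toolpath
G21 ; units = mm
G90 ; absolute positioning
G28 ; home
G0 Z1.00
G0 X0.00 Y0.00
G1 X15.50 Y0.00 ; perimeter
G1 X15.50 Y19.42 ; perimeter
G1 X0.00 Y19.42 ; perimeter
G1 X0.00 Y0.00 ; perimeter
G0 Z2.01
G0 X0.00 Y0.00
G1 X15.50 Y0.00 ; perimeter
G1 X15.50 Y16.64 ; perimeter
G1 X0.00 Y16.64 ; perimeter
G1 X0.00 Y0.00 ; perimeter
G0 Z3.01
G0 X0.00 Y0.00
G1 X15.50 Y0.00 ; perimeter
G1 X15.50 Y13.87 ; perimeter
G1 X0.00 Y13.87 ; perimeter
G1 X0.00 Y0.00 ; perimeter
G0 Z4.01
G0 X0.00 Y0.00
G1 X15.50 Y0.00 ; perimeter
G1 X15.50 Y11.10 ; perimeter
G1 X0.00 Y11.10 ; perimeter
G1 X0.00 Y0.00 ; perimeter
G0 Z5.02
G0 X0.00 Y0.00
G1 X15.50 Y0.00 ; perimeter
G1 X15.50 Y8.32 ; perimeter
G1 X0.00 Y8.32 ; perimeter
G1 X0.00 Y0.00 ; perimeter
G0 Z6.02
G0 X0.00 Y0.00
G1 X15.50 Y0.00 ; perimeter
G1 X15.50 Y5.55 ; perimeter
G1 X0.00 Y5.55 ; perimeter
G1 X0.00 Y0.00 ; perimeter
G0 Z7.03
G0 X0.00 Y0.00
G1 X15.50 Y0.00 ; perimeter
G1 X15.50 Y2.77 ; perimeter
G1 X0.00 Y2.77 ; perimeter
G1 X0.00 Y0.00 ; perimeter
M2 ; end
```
solid part
  facet normal 0.0000 0.0000 -1.0000
    outer loop
      vertex 15.50 22.19 0.00
      vertex 15.50 0.00 0.00
      vertex 0.00 0.00 0.00
    endloop
  endfacet
  facet normal 0.0000 0.0000 -1.0000
    outer loop
      vertex 0.00 22.19 0.00
      vertex 15.50 22.19 0.00
      vertex 0.00 0.00 0.00
    endloop
  endfacet
  facet normal 0.0000 -1.0000 0.0000
    outer loop
      vertex 0.00 0.00 0.00
      vertex 15.50 0.00 0.00
      vertex 15.50 0.00 8.03
    endloop
  endfacet
  facet normal 0.0000 -1.0000 0.0000
    outer loop
      vertex 0.00 0.00 0.00
      vertex 15.50 0.00 8.03
      vertex 0.00 0.00 8.03
    endloop
  endfacet
  facet normal 0.0000 0.3403 0.9403
    outer loop
      vertex 0.00 0.00 8.03
      vertex 15.50 0.00 8.03
      vertex 15.50 22.19 0.00
    endloop
  endfacet
  facet normal 0.0000 0.3403 0.9403
    outer loop
      vertex 0.00 0.00 8.03
      vertex 15.50 22.19 0.00
      vertex 0.00 22.19 0.00
    endloop
  endfacet
  facet normal -1.0000 0.0000 0.0000
    outer loop
      vertex 0.00 0.00 8.03
      vertex 0.00 22.19 0.00
      vertex 0.00 0.00 0.00
    endloop
  endfacet
  facet normal 1.0000 0.0000 0.0000
    outer loop
      vertex 15.50 0.00 0.00
      vertex 15.50 22.19 0.00
      vertex 15.50 0.00 8.03
    endloop
  endfacet
endsolid part

The G0 Z moves step by Δz≈1.00 mm. The G1 loops shrink linearly with z, so the solid tapers from its base footprint up to z≈8.03. Closing with a flat bottom cap and the tapered top and triangulating gives 8 facets — a wedge (ramp): 15.5 × 22.2 mm base, rising to 8.03 mm along the y=0 edge and sloping linearly to z=0 at y=22.2.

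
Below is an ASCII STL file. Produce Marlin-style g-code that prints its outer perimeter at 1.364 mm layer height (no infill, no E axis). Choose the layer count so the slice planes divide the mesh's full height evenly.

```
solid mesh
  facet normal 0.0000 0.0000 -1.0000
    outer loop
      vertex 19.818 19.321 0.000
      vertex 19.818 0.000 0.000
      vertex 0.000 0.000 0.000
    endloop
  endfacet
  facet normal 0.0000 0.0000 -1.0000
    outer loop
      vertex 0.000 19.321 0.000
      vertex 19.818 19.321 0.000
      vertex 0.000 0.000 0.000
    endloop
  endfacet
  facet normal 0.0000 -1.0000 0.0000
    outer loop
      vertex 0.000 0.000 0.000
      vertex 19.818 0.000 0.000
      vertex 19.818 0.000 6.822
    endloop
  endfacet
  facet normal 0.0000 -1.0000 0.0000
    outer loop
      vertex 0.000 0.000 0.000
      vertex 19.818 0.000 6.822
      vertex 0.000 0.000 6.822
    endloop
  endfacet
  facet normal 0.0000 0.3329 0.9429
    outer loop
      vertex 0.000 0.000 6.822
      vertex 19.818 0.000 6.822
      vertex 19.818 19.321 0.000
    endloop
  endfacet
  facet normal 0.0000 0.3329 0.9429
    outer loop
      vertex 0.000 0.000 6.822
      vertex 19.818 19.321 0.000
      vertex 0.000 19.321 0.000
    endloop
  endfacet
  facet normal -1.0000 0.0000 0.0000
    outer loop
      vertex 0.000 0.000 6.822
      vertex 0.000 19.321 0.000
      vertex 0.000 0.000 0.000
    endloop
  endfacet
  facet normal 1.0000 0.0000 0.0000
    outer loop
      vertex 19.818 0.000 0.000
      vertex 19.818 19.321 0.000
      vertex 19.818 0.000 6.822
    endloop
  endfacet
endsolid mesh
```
; perimeter-only toolpath
G21 ; units = mm
G90 ; absolute positioning
G28 ; home
; layer 1
G0 Z1.364
G0 X0.000 Y0.000
G1 X19.818 Y0.000
G1 X19.818 Y15.457
G1 X0.000 Y15.457
G1 X0.000 Y0.000
; layer 2
G0 Z2.729
G0 X0.000 Y0.000
G1 X19.818 Y0.000
G1 X19.818 Y11.593
G1 X0.000 Y11.593
G1 X0.000 Y0.000
; layer 3
G0 Z4.093
G0 X0.000 Y0.000
G1 X19.818 Y0.000
G1 X19.818 Y7.728
G1 X0.000 Y7.728
G1 X0.000 Y0.000
; layer 4
G0 Z5.458
G0 X0.000 Y0.000
G1 X19.818 Y0.000
G1 X19.818 Y3.864
G1 X0.000 Y3.864
G1 X0.000 Y0.000
M2 ; end

The solid is a wedge (ramp): 19.8 × 19.3 mm base, rising to 6.82 mm along the y=0 edge and sloping linearly to z=0 at y=19.3. Slicing at Δz = 1.364 mm — 5 equal slices spanning the solid's height, so layer i sits at z = i·h/5 — gives 4 non-empty perimeters. Each is a 4-segment closed polygon; G0 lifts to the layer z and rapids to the start vertex, then G1 traces the edges. The cross-section shrinks linearly with z (the slice at the apex is degenerate and omitted).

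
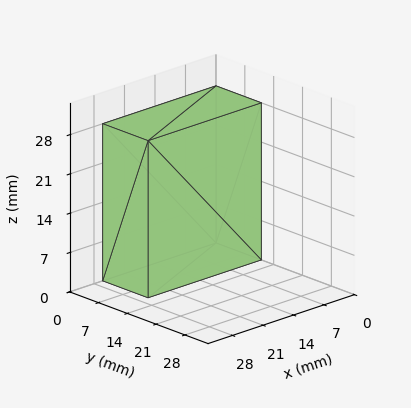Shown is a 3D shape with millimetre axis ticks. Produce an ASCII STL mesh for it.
Reading the render: the shape is a rectangular box, roughly 26 × 11 mm footprint and 28 mm tall (dimensions read to the nearest mm from the axis ticks). For the STL, each face is triangulated and given an outward normal.

solid part
  facet normal 0.0000 0.0000 -1.0000
    outer loop
      vertex 26.0 11.0 0.0
      vertex 26.0 0.0 0.0
      vertex 0.0 0.0 0.0
    endloop
  endfacet
  facet normal 0.0000 0.0000 -1.0000
    outer loop
      vertex 0.0 11.0 0.0
      vertex 26.0 11.0 0.0
      vertex 0.0 0.0 0.0
    endloop
  endfacet
  facet normal 0.0000 0.0000 1.0000
    outer loop
      vertex 0.0 0.0 28.0
      vertex 26.0 0.0 28.0
      vertex 26.0 11.0 28.0
    endloop
  endfacet
  facet normal 0.0000 0.0000 1.0000
    outer loop
      vertex 0.0 0.0 28.0
      vertex 26.0 11.0 28.0
      vertex 0.0 11.0 28.0
    endloop
  endfacet
  facet normal 0.0000 -1.0000 0.0000
    outer loop
      vertex 0.0 0.0 0.0
      vertex 26.0 0.0 0.0
      vertex 26.0 0.0 28.0
    endloop
  endfacet
  facet normal 0.0000 -1.0000 0.0000
    outer loop
      vertex 0.0 0.0 0.0
      vertex 26.0 0.0 28.0
      vertex 0.0 0.0 28.0
    endloop
  endfacet
  facet normal 0.0000 1.0000 0.0000
    outer loop
      vertex 26.0 11.0 28.0
      vertex 26.0 11.0 0.0
      vertex 0.0 11.0 0.0
    endloop
  endfacet
  facet normal 0.0000 1.0000 0.0000
    outer loop
      vertex 0.0 11.0 28.0
      vertex 26.0 11.0 28.0
      vertex 0.0 11.0 0.0
    endloop
  endfacet
  facet normal -1.0000 0.0000 0.0000
    outer loop
      vertex 0.0 11.0 28.0
      vertex 0.0 11.0 0.0
      vertex 0.0 0.0 0.0
    endloop
  endfacet
  facet normal -1.0000 0.0000 0.0000
    outer loop
      vertex 0.0 0.0 28.0
      vertex 0.0 11.0 28.0
      vertex 0.0 0.0 0.0
    endloop
  endfacet
  facet normal 1.0000 0.0000 0.0000
    outer loop
      vertex 26.0 0.0 0.0
      vertex 26.0 11.0 0.0
      vertex 26.0 11.0 28.0
    endloop
  endfacet
  facet normal 1.0000 0.0000 0.0000
    outer loop
      vertex 26.0 0.0 0.0
      vertex 26.0 11.0 28.0
      vertex 26.0 0.0 28.0
    endloop
  endfacet
endsolid part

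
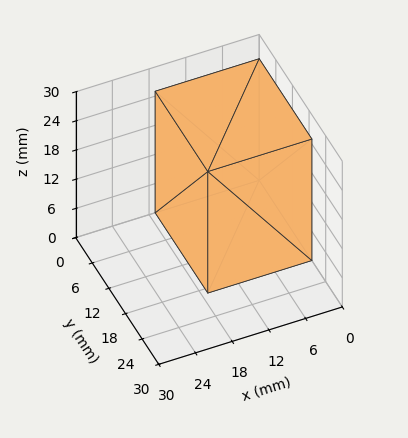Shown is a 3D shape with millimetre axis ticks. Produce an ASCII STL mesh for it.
Reading the render: the shape is a rectangular box, roughly 17 × 19 mm footprint and 25 mm tall (dimensions read to the nearest mm from the axis ticks). For the STL, each face is triangulated and given an outward normal.

solid part
  facet normal 0.0000 0.0000 -1.0000
    outer loop
      vertex 17.0 19.0 0.0
      vertex 17.0 0.0 0.0
      vertex 0.0 0.0 0.0
    endloop
  endfacet
  facet normal 0.0000 0.0000 -1.0000
    outer loop
      vertex 0.0 19.0 0.0
      vertex 17.0 19.0 0.0
      vertex 0.0 0.0 0.0
    endloop
  endfacet
  facet normal 0.0000 0.0000 1.0000
    outer loop
      vertex 0.0 0.0 25.0
      vertex 17.0 0.0 25.0
      vertex 17.0 19.0 25.0
    endloop
  endfacet
  facet normal 0.0000 0.0000 1.0000
    outer loop
      vertex 0.0 0.0 25.0
      vertex 17.0 19.0 25.0
      vertex 0.0 19.0 25.0
    endloop
  endfacet
  facet normal 0.0000 -1.0000 0.0000
    outer loop
      vertex 0.0 0.0 0.0
      vertex 17.0 0.0 0.0
      vertex 17.0 0.0 25.0
    endloop
  endfacet
  facet normal 0.0000 -1.0000 0.0000
    outer loop
      vertex 0.0 0.0 0.0
      vertex 17.0 0.0 25.0
      vertex 0.0 0.0 25.0
    endloop
  endfacet
  facet normal 0.0000 1.0000 0.0000
    outer loop
      vertex 17.0 19.0 25.0
      vertex 17.0 19.0 0.0
      vertex 0.0 19.0 0.0
    endloop
  endfacet
  facet normal 0.0000 1.0000 0.0000
    outer loop
      vertex 0.0 19.0 25.0
      vertex 17.0 19.0 25.0
      vertex 0.0 19.0 0.0
    endloop
  endfacet
  facet normal -1.0000 0.0000 0.0000
    outer loop
      vertex 0.0 19.0 25.0
      vertex 0.0 19.0 0.0
      vertex 0.0 0.0 0.0
    endloop
  endfacet
  facet normal -1.0000 0.0000 0.0000
    outer loop
      vertex 0.0 0.0 25.0
      vertex 0.0 19.0 25.0
      vertex 0.0 0.0 0.0
    endloop
  endfacet
  facet normal 1.0000 0.0000 0.0000
    outer loop
      vertex 17.0 0.0 0.0
      vertex 17.0 19.0 0.0
      vertex 17.0 19.0 25.0
    endloop
  endfacet
  facet normal 1.0000 0.0000 0.0000
    outer loop
      vertex 17.0 0.0 0.0
      vertex 17.0 19.0 25.0
      vertex 17.0 0.0 25.0
    endloop
  endfacet
endsolid part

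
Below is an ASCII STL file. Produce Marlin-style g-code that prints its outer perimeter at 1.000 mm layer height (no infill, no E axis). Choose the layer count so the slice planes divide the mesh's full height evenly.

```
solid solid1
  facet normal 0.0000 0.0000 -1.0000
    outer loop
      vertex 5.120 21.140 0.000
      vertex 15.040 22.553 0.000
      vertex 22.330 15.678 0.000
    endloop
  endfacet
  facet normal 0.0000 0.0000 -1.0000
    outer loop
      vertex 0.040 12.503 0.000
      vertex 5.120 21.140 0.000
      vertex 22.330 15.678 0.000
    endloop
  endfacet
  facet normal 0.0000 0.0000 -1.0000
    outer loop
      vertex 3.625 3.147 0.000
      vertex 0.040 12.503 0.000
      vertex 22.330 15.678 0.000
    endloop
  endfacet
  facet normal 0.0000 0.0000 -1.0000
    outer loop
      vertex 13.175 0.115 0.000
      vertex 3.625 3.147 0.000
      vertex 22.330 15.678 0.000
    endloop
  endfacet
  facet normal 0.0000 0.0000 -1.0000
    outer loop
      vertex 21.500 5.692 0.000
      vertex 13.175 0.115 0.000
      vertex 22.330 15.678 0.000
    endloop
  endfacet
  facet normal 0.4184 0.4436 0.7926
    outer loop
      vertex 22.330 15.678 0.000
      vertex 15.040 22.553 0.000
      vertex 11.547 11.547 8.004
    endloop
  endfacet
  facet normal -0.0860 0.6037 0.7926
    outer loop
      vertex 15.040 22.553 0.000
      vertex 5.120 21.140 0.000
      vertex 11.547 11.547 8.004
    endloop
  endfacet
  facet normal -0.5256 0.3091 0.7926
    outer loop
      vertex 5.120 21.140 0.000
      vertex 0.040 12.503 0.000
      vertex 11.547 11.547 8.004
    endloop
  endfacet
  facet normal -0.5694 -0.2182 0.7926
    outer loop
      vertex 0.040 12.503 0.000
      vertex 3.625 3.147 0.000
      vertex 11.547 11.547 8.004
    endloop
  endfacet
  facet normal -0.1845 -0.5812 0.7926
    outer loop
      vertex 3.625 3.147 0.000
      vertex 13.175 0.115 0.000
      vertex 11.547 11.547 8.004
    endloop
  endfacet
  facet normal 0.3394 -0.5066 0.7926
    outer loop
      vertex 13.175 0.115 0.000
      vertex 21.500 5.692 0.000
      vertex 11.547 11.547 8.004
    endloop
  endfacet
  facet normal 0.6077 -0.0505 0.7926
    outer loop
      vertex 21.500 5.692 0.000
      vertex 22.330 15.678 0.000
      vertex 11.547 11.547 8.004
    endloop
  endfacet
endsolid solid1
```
; perimeter-only toolpath
G21 ; units = mm
G90 ; absolute positioning
G28 ; home
; layer 1
G0 Z1.000
G0 X20.982 Y15.162
G1 X14.603 Y21.177
G1 X5.923 Y19.941
G1 X1.478 Y12.383
G1 X4.615 Y4.197
G1 X12.972 Y1.544
G1 X20.256 Y6.424
G1 X20.982 Y15.162
; layer 2
G0 Z2.001
G0 X19.634 Y14.645
G1 X14.167 Y19.802
G1 X6.727 Y18.742
G1 X2.917 Y12.264
G1 X5.606 Y5.247
G1 X12.768 Y2.973
G1 X19.012 Y7.156
G1 X19.634 Y14.645
; layer 3
G0 Z3.002
G0 X18.286 Y14.129
G1 X13.730 Y18.426
G1 X7.530 Y17.543
G1 X4.355 Y12.145
G1 X6.596 Y6.297
G1 X12.565 Y4.402
G1 X17.768 Y7.888
G1 X18.286 Y14.129
; layer 4
G0 Z4.002
G0 X16.938 Y13.613
G1 X13.293 Y17.050
G1 X8.334 Y16.343
G1 X5.793 Y12.025
G1 X7.586 Y7.347
G1 X12.361 Y5.831
G1 X16.523 Y8.620
G1 X16.938 Y13.613
; layer 5
G0 Z5.002
G0 X15.591 Y13.096
G1 X12.857 Y15.674
G1 X9.137 Y15.144
G1 X7.232 Y11.905
G1 X8.576 Y8.397
G1 X12.158 Y7.260
G1 X15.279 Y9.351
G1 X15.591 Y13.096
; layer 6
G0 Z6.003
G0 X14.243 Y12.580
G1 X12.420 Y14.299
G1 X9.940 Y13.945
G1 X8.670 Y11.786
G1 X9.567 Y9.447
G1 X11.954 Y8.689
G1 X14.035 Y10.083
G1 X14.243 Y12.580
; layer 7
G0 Z7.003
G0 X12.895 Y12.063
G1 X11.984 Y12.923
G1 X10.744 Y12.746
G1 X10.109 Y11.667
G1 X10.557 Y10.497
G1 X11.751 Y10.118
G1 X12.791 Y10.815
G1 X12.895 Y12.063
M2 ; end

The solid is a regular 7-sided pyramid, base circumscribed radius ≈ 11.5 mm, apex at z ≈ 8 mm. Slicing at Δz = 1.000 mm — 8 equal slices spanning the solid's height, so layer i sits at z = i·h/8 — gives 7 non-empty perimeters. Each is a 7-segment closed polygon; G0 lifts to the layer z and rapids to the start vertex, then G1 traces the edges. The cross-section shrinks linearly with z (the slice at the apex is degenerate and omitted).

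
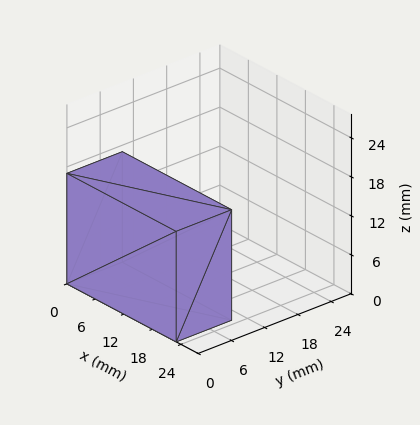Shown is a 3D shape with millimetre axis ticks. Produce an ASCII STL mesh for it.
Reading the render: the shape is a rectangular box, roughly 23 × 10 mm footprint and 17 mm tall (dimensions read to the nearest mm from the axis ticks). For the STL, each face is triangulated and given an outward normal.

solid part
  facet normal 0.0000 0.0000 -1.0000
    outer loop
      vertex 23.00 10.00 0.00
      vertex 23.00 0.00 0.00
      vertex 0.00 0.00 0.00
    endloop
  endfacet
  facet normal 0.0000 0.0000 -1.0000
    outer loop
      vertex 0.00 10.00 0.00
      vertex 23.00 10.00 0.00
      vertex 0.00 0.00 0.00
    endloop
  endfacet
  facet normal 0.0000 0.0000 1.0000
    outer loop
      vertex 0.00 0.00 17.00
      vertex 23.00 0.00 17.00
      vertex 23.00 10.00 17.00
    endloop
  endfacet
  facet normal 0.0000 0.0000 1.0000
    outer loop
      vertex 0.00 0.00 17.00
      vertex 23.00 10.00 17.00
      vertex 0.00 10.00 17.00
    endloop
  endfacet
  facet normal 0.0000 -1.0000 0.0000
    outer loop
      vertex 0.00 0.00 0.00
      vertex 23.00 0.00 0.00
      vertex 23.00 0.00 17.00
    endloop
  endfacet
  facet normal 0.0000 -1.0000 0.0000
    outer loop
      vertex 0.00 0.00 0.00
      vertex 23.00 0.00 17.00
      vertex 0.00 0.00 17.00
    endloop
  endfacet
  facet normal 0.0000 1.0000 0.0000
    outer loop
      vertex 23.00 10.00 17.00
      vertex 23.00 10.00 0.00
      vertex 0.00 10.00 0.00
    endloop
  endfacet
  facet normal 0.0000 1.0000 0.0000
    outer loop
      vertex 0.00 10.00 17.00
      vertex 23.00 10.00 17.00
      vertex 0.00 10.00 0.00
    endloop
  endfacet
  facet normal -1.0000 0.0000 0.0000
    outer loop
      vertex 0.00 10.00 17.00
      vertex 0.00 10.00 0.00
      vertex 0.00 0.00 0.00
    endloop
  endfacet
  facet normal -1.0000 0.0000 0.0000
    outer loop
      vertex 0.00 0.00 17.00
      vertex 0.00 10.00 17.00
      vertex 0.00 0.00 0.00
    endloop
  endfacet
  facet normal 1.0000 0.0000 0.0000
    outer loop
      vertex 23.00 0.00 0.00
      vertex 23.00 10.00 0.00
      vertex 23.00 10.00 17.00
    endloop
  endfacet
  facet normal 1.0000 0.0000 0.0000
    outer loop
      vertex 23.00 0.00 0.00
      vertex 23.00 10.00 17.00
      vertex 23.00 0.00 17.00
    endloop
  endfacet
endsolid part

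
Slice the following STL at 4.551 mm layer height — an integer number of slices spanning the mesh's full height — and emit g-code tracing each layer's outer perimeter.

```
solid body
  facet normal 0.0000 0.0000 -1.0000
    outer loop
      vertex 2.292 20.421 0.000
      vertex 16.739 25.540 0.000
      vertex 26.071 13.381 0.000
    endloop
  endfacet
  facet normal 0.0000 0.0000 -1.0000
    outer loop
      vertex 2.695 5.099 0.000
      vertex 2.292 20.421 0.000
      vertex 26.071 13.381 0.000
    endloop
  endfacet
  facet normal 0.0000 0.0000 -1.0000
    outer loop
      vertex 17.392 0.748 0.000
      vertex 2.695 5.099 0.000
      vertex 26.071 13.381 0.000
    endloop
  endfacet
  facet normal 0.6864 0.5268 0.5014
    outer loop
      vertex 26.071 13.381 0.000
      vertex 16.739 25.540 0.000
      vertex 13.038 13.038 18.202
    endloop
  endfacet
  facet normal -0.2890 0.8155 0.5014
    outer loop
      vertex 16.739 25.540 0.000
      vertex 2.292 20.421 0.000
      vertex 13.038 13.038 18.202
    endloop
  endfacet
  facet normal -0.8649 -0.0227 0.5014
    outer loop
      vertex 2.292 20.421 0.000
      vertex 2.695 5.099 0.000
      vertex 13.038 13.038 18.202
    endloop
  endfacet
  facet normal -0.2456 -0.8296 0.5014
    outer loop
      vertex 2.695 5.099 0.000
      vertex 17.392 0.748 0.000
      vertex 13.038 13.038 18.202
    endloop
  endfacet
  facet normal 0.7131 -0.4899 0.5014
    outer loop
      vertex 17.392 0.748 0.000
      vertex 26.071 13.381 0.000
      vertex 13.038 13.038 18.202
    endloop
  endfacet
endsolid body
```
; perimeter-only toolpath
G21 ; units = mm
G90 ; absolute positioning
G28 ; home
; layer 1
G0 Z4.551
G0 X22.813 Y13.295
G1 X15.814 Y22.415
G1 X4.979 Y18.575
G1 X5.281 Y7.084
G1 X16.303 Y3.821
G1 X22.813 Y13.295
; layer 2
G0 Z9.101
G0 X19.555 Y13.210
G1 X14.889 Y19.289
G1 X7.665 Y16.730
G1 X7.867 Y9.069
G1 X15.215 Y6.893
G1 X19.555 Y13.210
; layer 3
G0 Z13.652
G0 X16.296 Y13.124
G1 X13.963 Y16.163
G1 X10.352 Y14.884
G1 X10.452 Y11.053
G1 X14.127 Y9.966
G1 X16.296 Y13.124
M2 ; end

The solid is a regular 5-sided pyramid, base circumscribed radius ≈ 13 mm, apex at z ≈ 18.2 mm. Slicing at Δz = 4.551 mm — 4 equal slices spanning the solid's height, so layer i sits at z = i·h/4 — gives 3 non-empty perimeters. Each is a 5-segment closed polygon; G0 lifts to the layer z and rapids to the start vertex, then G1 traces the edges. The cross-section shrinks linearly with z (the slice at the apex is degenerate and omitted).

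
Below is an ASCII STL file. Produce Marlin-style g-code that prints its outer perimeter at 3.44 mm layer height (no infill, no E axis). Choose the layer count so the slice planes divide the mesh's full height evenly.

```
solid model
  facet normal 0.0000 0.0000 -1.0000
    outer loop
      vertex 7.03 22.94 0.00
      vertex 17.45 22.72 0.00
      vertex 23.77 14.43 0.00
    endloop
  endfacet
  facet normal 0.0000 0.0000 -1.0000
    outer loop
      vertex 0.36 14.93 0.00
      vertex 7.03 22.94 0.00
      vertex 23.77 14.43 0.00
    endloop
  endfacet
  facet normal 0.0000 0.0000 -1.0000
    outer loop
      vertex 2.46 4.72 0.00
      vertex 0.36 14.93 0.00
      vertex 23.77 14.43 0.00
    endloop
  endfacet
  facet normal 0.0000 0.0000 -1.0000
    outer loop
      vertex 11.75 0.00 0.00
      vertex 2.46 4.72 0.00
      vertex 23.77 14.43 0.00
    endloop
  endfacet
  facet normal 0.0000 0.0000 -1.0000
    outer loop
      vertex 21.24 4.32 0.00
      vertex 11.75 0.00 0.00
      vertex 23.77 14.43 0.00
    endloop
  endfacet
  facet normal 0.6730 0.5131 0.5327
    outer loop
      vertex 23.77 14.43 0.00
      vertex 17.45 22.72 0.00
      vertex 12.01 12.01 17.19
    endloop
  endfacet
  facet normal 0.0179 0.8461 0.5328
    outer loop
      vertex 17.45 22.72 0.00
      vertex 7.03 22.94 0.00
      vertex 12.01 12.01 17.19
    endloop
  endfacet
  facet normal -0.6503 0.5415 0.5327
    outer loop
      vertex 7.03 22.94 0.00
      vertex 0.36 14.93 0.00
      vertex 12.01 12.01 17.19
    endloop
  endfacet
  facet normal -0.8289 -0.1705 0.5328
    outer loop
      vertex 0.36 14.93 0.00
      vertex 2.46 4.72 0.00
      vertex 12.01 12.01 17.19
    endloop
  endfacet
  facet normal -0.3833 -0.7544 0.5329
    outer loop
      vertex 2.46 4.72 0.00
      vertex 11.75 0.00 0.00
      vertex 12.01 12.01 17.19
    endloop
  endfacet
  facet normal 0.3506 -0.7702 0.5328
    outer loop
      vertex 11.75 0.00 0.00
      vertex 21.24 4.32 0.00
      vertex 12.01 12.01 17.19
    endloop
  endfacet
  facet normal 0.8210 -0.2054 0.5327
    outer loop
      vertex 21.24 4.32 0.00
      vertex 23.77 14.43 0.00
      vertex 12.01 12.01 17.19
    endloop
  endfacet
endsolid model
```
; perimeter-only toolpath
G21 ; units = mm
G90 ; absolute positioning
G28 ; home
; layer 1
G0 Z3.44
G0 X21.42 Y13.95
G1 X16.36 Y20.58
G1 X8.03 Y20.75
G1 X2.69 Y14.35
G1 X4.37 Y6.18
G1 X11.80 Y2.40
G1 X19.39 Y5.86
G1 X21.42 Y13.95
; layer 2
G0 Z6.88
G0 X19.07 Y13.46
G1 X15.27 Y18.44
G1 X9.02 Y18.57
G1 X5.02 Y13.76
G1 X6.28 Y7.64
G1 X11.85 Y4.80
G1 X17.55 Y7.40
G1 X19.07 Y13.46
; layer 3
G0 Z10.31
G0 X16.71 Y12.98
G1 X14.19 Y16.29
G1 X10.02 Y16.38
G1 X7.35 Y13.18
G1 X8.19 Y9.09
G1 X11.91 Y7.21
G1 X15.70 Y8.93
G1 X16.71 Y12.98
; layer 4
G0 Z13.75
G0 X14.36 Y12.49
G1 X13.10 Y14.15
G1 X11.01 Y14.20
G1 X9.68 Y12.59
G1 X10.10 Y10.55
G1 X11.96 Y9.61
G1 X13.86 Y10.47
G1 X14.36 Y12.49
M2 ; end

The solid is a regular 7-sided pyramid, base circumscribed radius ≈ 12 mm, apex at z ≈ 17.2 mm. Slicing at Δz = 3.44 mm — 5 equal slices spanning the solid's height, so layer i sits at z = i·h/5 — gives 4 non-empty perimeters. Each is a 7-segment closed polygon; G0 lifts to the layer z and rapids to the start vertex, then G1 traces the edges. The cross-section shrinks linearly with z (the slice at the apex is degenerate and omitted).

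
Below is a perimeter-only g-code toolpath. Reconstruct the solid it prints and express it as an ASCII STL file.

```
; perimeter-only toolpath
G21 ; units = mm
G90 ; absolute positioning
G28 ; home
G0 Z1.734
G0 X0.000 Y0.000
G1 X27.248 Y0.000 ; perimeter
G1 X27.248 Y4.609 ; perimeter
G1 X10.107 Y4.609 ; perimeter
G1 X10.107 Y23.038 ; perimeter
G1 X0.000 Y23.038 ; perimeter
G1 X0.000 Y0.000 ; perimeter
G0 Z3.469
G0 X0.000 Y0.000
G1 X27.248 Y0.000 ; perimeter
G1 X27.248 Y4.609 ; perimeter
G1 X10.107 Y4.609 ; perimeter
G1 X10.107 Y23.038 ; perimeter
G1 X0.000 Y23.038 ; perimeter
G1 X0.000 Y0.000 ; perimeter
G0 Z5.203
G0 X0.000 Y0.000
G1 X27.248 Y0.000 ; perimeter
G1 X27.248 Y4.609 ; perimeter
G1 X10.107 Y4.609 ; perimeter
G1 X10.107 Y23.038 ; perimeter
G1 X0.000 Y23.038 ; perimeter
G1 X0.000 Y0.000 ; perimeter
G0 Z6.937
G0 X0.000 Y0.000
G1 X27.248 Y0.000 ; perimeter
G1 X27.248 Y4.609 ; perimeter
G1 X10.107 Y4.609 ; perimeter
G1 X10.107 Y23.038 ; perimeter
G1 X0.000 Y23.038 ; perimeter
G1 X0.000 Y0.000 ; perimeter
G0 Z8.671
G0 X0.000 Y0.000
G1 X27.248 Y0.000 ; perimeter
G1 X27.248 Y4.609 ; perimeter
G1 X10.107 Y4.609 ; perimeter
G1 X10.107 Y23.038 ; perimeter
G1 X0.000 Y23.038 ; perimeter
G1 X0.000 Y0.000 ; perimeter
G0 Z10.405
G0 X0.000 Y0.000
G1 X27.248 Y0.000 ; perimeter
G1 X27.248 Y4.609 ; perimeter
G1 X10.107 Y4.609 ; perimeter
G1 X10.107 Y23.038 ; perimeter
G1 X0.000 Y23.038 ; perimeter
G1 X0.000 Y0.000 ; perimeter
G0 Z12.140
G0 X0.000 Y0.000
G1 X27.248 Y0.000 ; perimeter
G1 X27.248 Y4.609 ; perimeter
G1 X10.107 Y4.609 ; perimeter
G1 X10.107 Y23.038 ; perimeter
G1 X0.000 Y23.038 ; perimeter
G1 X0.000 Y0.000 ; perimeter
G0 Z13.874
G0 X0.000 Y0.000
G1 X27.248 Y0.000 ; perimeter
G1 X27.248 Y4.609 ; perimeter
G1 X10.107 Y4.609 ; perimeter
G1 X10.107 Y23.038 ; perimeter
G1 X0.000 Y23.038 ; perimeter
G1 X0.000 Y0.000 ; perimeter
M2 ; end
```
solid part
  facet normal 0.0000 0.0000 -1.0000
    outer loop
      vertex 27.248 4.609 0.000
      vertex 27.248 0.000 0.000
      vertex 0.000 0.000 0.000
    endloop
  endfacet
  facet normal 0.0000 0.0000 -1.0000
    outer loop
      vertex 10.107 4.609 0.000
      vertex 27.248 4.609 0.000
      vertex 0.000 0.000 0.000
    endloop
  endfacet
  facet normal 0.0000 0.0000 -1.0000
    outer loop
      vertex 10.107 23.038 0.000
      vertex 10.107 4.609 0.000
      vertex 0.000 0.000 0.000
    endloop
  endfacet
  facet normal 0.0000 0.0000 -1.0000
    outer loop
      vertex 0.000 23.038 0.000
      vertex 10.107 23.038 0.000
      vertex 0.000 0.000 0.000
    endloop
  endfacet
  facet normal 0.0000 0.0000 1.0000
    outer loop
      vertex 0.000 0.000 13.874
      vertex 27.248 0.000 13.874
      vertex 27.248 4.609 13.874
    endloop
  endfacet
  facet normal 0.0000 0.0000 1.0000
    outer loop
      vertex 0.000 0.000 13.874
      vertex 27.248 4.609 13.874
      vertex 10.107 4.609 13.874
    endloop
  endfacet
  facet normal 0.0000 0.0000 1.0000
    outer loop
      vertex 0.000 0.000 13.874
      vertex 10.107 4.609 13.874
      vertex 10.107 23.038 13.874
    endloop
  endfacet
  facet normal 0.0000 0.0000 1.0000
    outer loop
      vertex 0.000 0.000 13.874
      vertex 10.107 23.038 13.874
      vertex 0.000 23.038 13.874
    endloop
  endfacet
  facet normal 0.0000 -1.0000 0.0000
    outer loop
      vertex 0.000 0.000 0.000
      vertex 27.248 0.000 0.000
      vertex 27.248 0.000 13.874
    endloop
  endfacet
  facet normal 0.0000 -1.0000 0.0000
    outer loop
      vertex 0.000 0.000 0.000
      vertex 27.248 0.000 13.874
      vertex 0.000 0.000 13.874
    endloop
  endfacet
  facet normal 1.0000 0.0000 0.0000
    outer loop
      vertex 27.248 0.000 0.000
      vertex 27.248 4.609 0.000
      vertex 27.248 4.609 13.874
    endloop
  endfacet
  facet normal 1.0000 0.0000 0.0000
    outer loop
      vertex 27.248 0.000 0.000
      vertex 27.248 4.609 13.874
      vertex 27.248 0.000 13.874
    endloop
  endfacet
  facet normal 0.0000 1.0000 0.0000
    outer loop
      vertex 27.248 4.609 0.000
      vertex 10.107 4.609 0.000
      vertex 10.107 4.609 13.874
    endloop
  endfacet
  facet normal 0.0000 1.0000 0.0000
    outer loop
      vertex 27.248 4.609 0.000
      vertex 10.107 4.609 13.874
      vertex 27.248 4.609 13.874
    endloop
  endfacet
  facet normal 1.0000 0.0000 0.0000
    outer loop
      vertex 10.107 4.609 0.000
      vertex 10.107 23.038 0.000
      vertex 10.107 23.038 13.874
    endloop
  endfacet
  facet normal 1.0000 0.0000 0.0000
    outer loop
      vertex 10.107 4.609 0.000
      vertex 10.107 23.038 13.874
      vertex 10.107 4.609 13.874
    endloop
  endfacet
  facet normal 0.0000 1.0000 0.0000
    outer loop
      vertex 10.107 23.038 0.000
      vertex 0.000 23.038 0.000
      vertex 0.000 23.038 13.874
    endloop
  endfacet
  facet normal 0.0000 1.0000 0.0000
    outer loop
      vertex 10.107 23.038 0.000
      vertex 0.000 23.038 13.874
      vertex 10.107 23.038 13.874
    endloop
  endfacet
  facet normal -1.0000 0.0000 0.0000
    outer loop
      vertex 0.000 23.038 0.000
      vertex 0.000 0.000 0.000
      vertex 0.000 0.000 13.874
    endloop
  endfacet
  facet normal -1.0000 0.0000 0.0000
    outer loop
      vertex 0.000 23.038 0.000
      vertex 0.000 0.000 13.874
      vertex 0.000 23.038 13.874
    endloop
  endfacet
endsolid part

The G0 Z moves step by Δz≈1.734 mm. Every layer's G1 loop is the same polygon, so the solid is a straight extrusion of it from z=0 to z≈13.9. Closing with flat bottom and top caps and triangulating gives 20 facets — an L-shaped prism: outer 27.2 × 23 mm, arm thicknesses ≈ 4.61 mm (horizontal) and 10.1 mm (vertical), extruded 13.9 mm in z.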